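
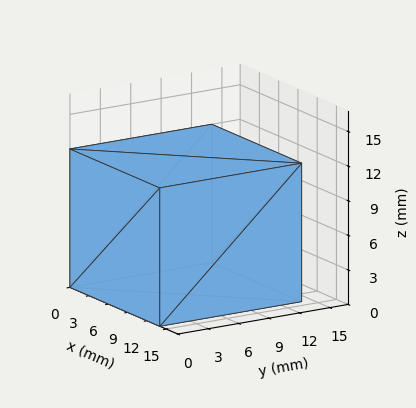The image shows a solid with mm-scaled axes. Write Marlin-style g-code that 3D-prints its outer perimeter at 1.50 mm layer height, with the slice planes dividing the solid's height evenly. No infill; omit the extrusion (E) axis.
Reading the render: the shape is a rectangular box, roughly 14 × 14 mm footprint and 12 mm tall (dimensions read to the nearest mm from the axis ticks). For the g-code, the solid's height is divided into equal slices at the stated Δz and each level perimeter traced with G1 moves after a G0 lift.

; perimeter-only toolpath
G21 ; units = mm
G90 ; absolute positioning
G28 ; home
; layer 1
G0 Z1.50
G0 X0.00 Y0.00
G1 X14.00 Y0.00
G1 X14.00 Y14.00
G1 X0.00 Y14.00
G1 X0.00 Y0.00
; layer 2
G0 Z3.00
G0 X0.00 Y0.00
G1 X14.00 Y0.00
G1 X14.00 Y14.00
G1 X0.00 Y14.00
G1 X0.00 Y0.00
; layer 3
G0 Z4.50
G0 X0.00 Y0.00
G1 X14.00 Y0.00
G1 X14.00 Y14.00
G1 X0.00 Y14.00
G1 X0.00 Y0.00
; layer 4
G0 Z6.00
G0 X0.00 Y0.00
G1 X14.00 Y0.00
G1 X14.00 Y14.00
G1 X0.00 Y14.00
G1 X0.00 Y0.00
; layer 5
G0 Z7.50
G0 X0.00 Y0.00
G1 X14.00 Y0.00
G1 X14.00 Y14.00
G1 X0.00 Y14.00
G1 X0.00 Y0.00
; layer 6
G0 Z9.00
G0 X0.00 Y0.00
G1 X14.00 Y0.00
G1 X14.00 Y14.00
G1 X0.00 Y14.00
G1 X0.00 Y0.00
; layer 7
G0 Z10.50
G0 X0.00 Y0.00
G1 X14.00 Y0.00
G1 X14.00 Y14.00
G1 X0.00 Y14.00
G1 X0.00 Y0.00
; layer 8
G0 Z12.00
G0 X0.00 Y0.00
G1 X14.00 Y0.00
G1 X14.00 Y14.00
G1 X0.00 Y14.00
G1 X0.00 Y0.00
M2 ; end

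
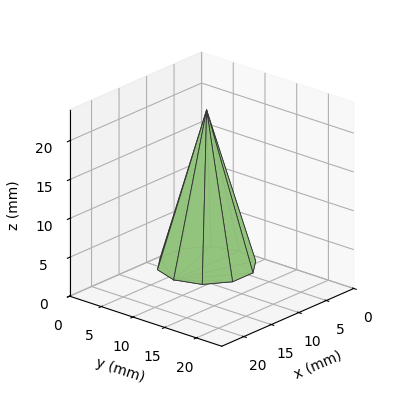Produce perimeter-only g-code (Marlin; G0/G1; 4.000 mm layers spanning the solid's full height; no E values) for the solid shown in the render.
Reading the render: the shape is a regular 10-sided pyramid, base circumscribed radius ≈ 6 mm, apex at z ≈ 20 mm (dimensions read to the nearest mm from the axis ticks). For the g-code, the solid's height is divided into equal slices at the stated Δz and each level perimeter traced with G1 moves after a G0 lift.

; perimeter-only toolpath
G21 ; units = mm
G90 ; absolute positioning
G28 ; home
; layer 1
G0 Z4.000
G0 X10.800 Y6.000
G1 X9.883 Y8.822
G1 X7.483 Y10.565
G1 X4.517 Y10.565
G1 X2.117 Y8.822
G1 X1.200 Y6.000
G1 X2.117 Y3.178
G1 X4.517 Y1.435
G1 X7.483 Y1.435
G1 X9.883 Y3.178
G1 X10.800 Y6.000
; layer 2
G0 Z8.000
G0 X9.600 Y6.000
G1 X8.912 Y8.116
G1 X7.112 Y9.424
G1 X4.888 Y9.424
G1 X3.088 Y8.116
G1 X2.400 Y6.000
G1 X3.088 Y3.884
G1 X4.888 Y2.576
G1 X7.112 Y2.576
G1 X8.912 Y3.884
G1 X9.600 Y6.000
; layer 3
G0 Z12.000
G0 X8.400 Y6.000
G1 X7.942 Y7.411
G1 X6.742 Y8.282
G1 X5.258 Y8.282
G1 X4.058 Y7.411
G1 X3.600 Y6.000
G1 X4.058 Y4.589
G1 X5.258 Y3.718
G1 X6.742 Y3.718
G1 X7.942 Y4.589
G1 X8.400 Y6.000
; layer 4
G0 Z16.000
G0 X7.200 Y6.000
G1 X6.971 Y6.705
G1 X6.371 Y7.141
G1 X5.629 Y7.141
G1 X5.029 Y6.705
G1 X4.800 Y6.000
G1 X5.029 Y5.295
G1 X5.629 Y4.859
G1 X6.371 Y4.859
G1 X6.971 Y5.295
G1 X7.200 Y6.000
M2 ; end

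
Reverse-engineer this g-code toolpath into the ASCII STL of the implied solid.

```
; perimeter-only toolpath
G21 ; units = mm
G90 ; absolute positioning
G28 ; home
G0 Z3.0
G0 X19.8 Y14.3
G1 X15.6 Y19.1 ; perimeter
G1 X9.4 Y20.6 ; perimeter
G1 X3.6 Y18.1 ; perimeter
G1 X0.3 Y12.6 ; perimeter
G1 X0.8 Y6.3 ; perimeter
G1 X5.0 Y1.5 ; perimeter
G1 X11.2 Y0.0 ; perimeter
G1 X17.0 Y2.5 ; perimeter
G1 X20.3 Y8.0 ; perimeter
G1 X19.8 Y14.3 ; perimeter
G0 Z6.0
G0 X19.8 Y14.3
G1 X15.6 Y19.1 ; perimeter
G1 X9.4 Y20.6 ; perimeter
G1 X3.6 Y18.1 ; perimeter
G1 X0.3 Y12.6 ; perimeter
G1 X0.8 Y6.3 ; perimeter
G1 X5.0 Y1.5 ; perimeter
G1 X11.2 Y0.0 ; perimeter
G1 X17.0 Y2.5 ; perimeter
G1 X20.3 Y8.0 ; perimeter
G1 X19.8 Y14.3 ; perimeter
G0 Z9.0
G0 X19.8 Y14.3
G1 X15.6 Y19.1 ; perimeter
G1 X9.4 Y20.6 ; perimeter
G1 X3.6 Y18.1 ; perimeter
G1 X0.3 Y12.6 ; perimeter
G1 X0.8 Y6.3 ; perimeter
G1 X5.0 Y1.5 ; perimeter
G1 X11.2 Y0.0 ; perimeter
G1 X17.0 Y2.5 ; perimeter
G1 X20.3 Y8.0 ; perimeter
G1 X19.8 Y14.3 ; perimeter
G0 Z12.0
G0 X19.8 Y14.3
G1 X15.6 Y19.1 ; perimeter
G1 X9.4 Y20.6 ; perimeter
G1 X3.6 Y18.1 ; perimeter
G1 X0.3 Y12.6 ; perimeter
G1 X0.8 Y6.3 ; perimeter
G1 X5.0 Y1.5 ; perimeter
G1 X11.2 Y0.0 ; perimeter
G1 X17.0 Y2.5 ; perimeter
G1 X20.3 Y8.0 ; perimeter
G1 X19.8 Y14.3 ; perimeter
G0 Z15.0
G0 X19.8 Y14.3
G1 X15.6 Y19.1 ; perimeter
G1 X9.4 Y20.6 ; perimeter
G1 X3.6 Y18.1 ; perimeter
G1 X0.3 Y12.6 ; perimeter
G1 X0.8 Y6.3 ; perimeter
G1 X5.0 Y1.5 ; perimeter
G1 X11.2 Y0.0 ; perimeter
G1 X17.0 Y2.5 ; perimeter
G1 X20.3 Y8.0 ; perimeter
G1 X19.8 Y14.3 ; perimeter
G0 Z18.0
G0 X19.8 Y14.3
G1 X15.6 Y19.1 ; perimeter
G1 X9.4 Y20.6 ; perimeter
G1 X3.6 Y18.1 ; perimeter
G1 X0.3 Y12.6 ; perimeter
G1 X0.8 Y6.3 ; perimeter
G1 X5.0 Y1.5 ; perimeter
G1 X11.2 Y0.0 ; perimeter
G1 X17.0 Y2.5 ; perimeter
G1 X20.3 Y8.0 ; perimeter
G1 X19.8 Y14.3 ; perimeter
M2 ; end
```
solid part
  facet normal 0.0000 0.0000 -1.0000
    outer loop
      vertex 9.4 20.6 0.0
      vertex 15.6 19.1 0.0
      vertex 19.8 14.3 0.0
    endloop
  endfacet
  facet normal 0.0000 0.0000 -1.0000
    outer loop
      vertex 3.6 18.1 0.0
      vertex 9.4 20.6 0.0
      vertex 19.8 14.3 0.0
    endloop
  endfacet
  facet normal 0.0000 0.0000 -1.0000
    outer loop
      vertex 0.3 12.6 0.0
      vertex 3.6 18.1 0.0
      vertex 19.8 14.3 0.0
    endloop
  endfacet
  facet normal 0.0000 0.0000 -1.0000
    outer loop
      vertex 0.8 6.3 0.0
      vertex 0.3 12.6 0.0
      vertex 19.8 14.3 0.0
    endloop
  endfacet
  facet normal 0.0000 0.0000 -1.0000
    outer loop
      vertex 5.0 1.5 0.0
      vertex 0.8 6.3 0.0
      vertex 19.8 14.3 0.0
    endloop
  endfacet
  facet normal 0.0000 0.0000 -1.0000
    outer loop
      vertex 11.2 0.0 0.0
      vertex 5.0 1.5 0.0
      vertex 19.8 14.3 0.0
    endloop
  endfacet
  facet normal 0.0000 0.0000 -1.0000
    outer loop
      vertex 17.0 2.5 0.0
      vertex 11.2 0.0 0.0
      vertex 19.8 14.3 0.0
    endloop
  endfacet
  facet normal 0.0000 0.0000 -1.0000
    outer loop
      vertex 20.3 8.0 0.0
      vertex 17.0 2.5 0.0
      vertex 19.8 14.3 0.0
    endloop
  endfacet
  facet normal 0.0000 0.0000 1.0000
    outer loop
      vertex 19.8 14.3 18.0
      vertex 15.6 19.1 18.0
      vertex 9.4 20.6 18.0
    endloop
  endfacet
  facet normal 0.0000 0.0000 1.0000
    outer loop
      vertex 19.8 14.3 18.0
      vertex 9.4 20.6 18.0
      vertex 3.6 18.1 18.0
    endloop
  endfacet
  facet normal 0.0000 0.0000 1.0000
    outer loop
      vertex 19.8 14.3 18.0
      vertex 3.6 18.1 18.0
      vertex 0.3 12.6 18.0
    endloop
  endfacet
  facet normal 0.0000 0.0000 1.0000
    outer loop
      vertex 19.8 14.3 18.0
      vertex 0.3 12.6 18.0
      vertex 0.8 6.3 18.0
    endloop
  endfacet
  facet normal 0.0000 0.0000 1.0000
    outer loop
      vertex 19.8 14.3 18.0
      vertex 0.8 6.3 18.0
      vertex 5.0 1.5 18.0
    endloop
  endfacet
  facet normal 0.0000 0.0000 1.0000
    outer loop
      vertex 19.8 14.3 18.0
      vertex 5.0 1.5 18.0
      vertex 11.2 0.0 18.0
    endloop
  endfacet
  facet normal 0.0000 0.0000 1.0000
    outer loop
      vertex 19.8 14.3 18.0
      vertex 11.2 0.0 18.0
      vertex 17.0 2.5 18.0
    endloop
  endfacet
  facet normal 0.0000 0.0000 1.0000
    outer loop
      vertex 19.8 14.3 18.0
      vertex 17.0 2.5 18.0
      vertex 20.3 8.0 18.0
    endloop
  endfacet
  facet normal 0.7526 0.6585 0.0000
    outer loop
      vertex 19.8 14.3 0.0
      vertex 15.6 19.1 0.0
      vertex 15.6 19.1 18.0
    endloop
  endfacet
  facet normal 0.7526 0.6585 0.0000
    outer loop
      vertex 19.8 14.3 0.0
      vertex 15.6 19.1 18.0
      vertex 19.8 14.3 18.0
    endloop
  endfacet
  facet normal 0.2352 0.9720 0.0000
    outer loop
      vertex 15.6 19.1 0.0
      vertex 9.4 20.6 0.0
      vertex 9.4 20.6 18.0
    endloop
  endfacet
  facet normal 0.2352 0.9720 0.0000
    outer loop
      vertex 15.6 19.1 0.0
      vertex 9.4 20.6 18.0
      vertex 15.6 19.1 18.0
    endloop
  endfacet
  facet normal -0.3958 0.9183 0.0000
    outer loop
      vertex 9.4 20.6 0.0
      vertex 3.6 18.1 0.0
      vertex 3.6 18.1 18.0
    endloop
  endfacet
  facet normal -0.3958 0.9183 0.0000
    outer loop
      vertex 9.4 20.6 0.0
      vertex 3.6 18.1 18.0
      vertex 9.4 20.6 18.0
    endloop
  endfacet
  facet normal -0.8575 0.5145 0.0000
    outer loop
      vertex 3.6 18.1 0.0
      vertex 0.3 12.6 0.0
      vertex 0.3 12.6 18.0
    endloop
  endfacet
  facet normal -0.8575 0.5145 0.0000
    outer loop
      vertex 3.6 18.1 0.0
      vertex 0.3 12.6 18.0
      vertex 3.6 18.1 18.0
    endloop
  endfacet
  facet normal -0.9969 -0.0791 0.0000
    outer loop
      vertex 0.3 12.6 0.0
      vertex 0.8 6.3 0.0
      vertex 0.8 6.3 18.0
    endloop
  endfacet
  facet normal -0.9969 -0.0791 0.0000
    outer loop
      vertex 0.3 12.6 0.0
      vertex 0.8 6.3 18.0
      vertex 0.3 12.6 18.0
    endloop
  endfacet
  facet normal -0.7526 -0.6585 0.0000
    outer loop
      vertex 0.8 6.3 0.0
      vertex 5.0 1.5 0.0
      vertex 5.0 1.5 18.0
    endloop
  endfacet
  facet normal -0.7526 -0.6585 0.0000
    outer loop
      vertex 0.8 6.3 0.0
      vertex 5.0 1.5 18.0
      vertex 0.8 6.3 18.0
    endloop
  endfacet
  facet normal -0.2352 -0.9720 0.0000
    outer loop
      vertex 5.0 1.5 0.0
      vertex 11.2 0.0 0.0
      vertex 11.2 0.0 18.0
    endloop
  endfacet
  facet normal -0.2352 -0.9720 0.0000
    outer loop
      vertex 5.0 1.5 0.0
      vertex 11.2 0.0 18.0
      vertex 5.0 1.5 18.0
    endloop
  endfacet
  facet normal 0.3958 -0.9183 0.0000
    outer loop
      vertex 11.2 0.0 0.0
      vertex 17.0 2.5 0.0
      vertex 17.0 2.5 18.0
    endloop
  endfacet
  facet normal 0.3958 -0.9183 0.0000
    outer loop
      vertex 11.2 0.0 0.0
      vertex 17.0 2.5 18.0
      vertex 11.2 0.0 18.0
    endloop
  endfacet
  facet normal 0.8575 -0.5145 0.0000
    outer loop
      vertex 17.0 2.5 0.0
      vertex 20.3 8.0 0.0
      vertex 20.3 8.0 18.0
    endloop
  endfacet
  facet normal 0.8575 -0.5145 0.0000
    outer loop
      vertex 17.0 2.5 0.0
      vertex 20.3 8.0 18.0
      vertex 17.0 2.5 18.0
    endloop
  endfacet
  facet normal 0.9969 0.0791 0.0000
    outer loop
      vertex 20.3 8.0 0.0
      vertex 19.8 14.3 0.0
      vertex 19.8 14.3 18.0
    endloop
  endfacet
  facet normal 0.9969 0.0791 0.0000
    outer loop
      vertex 20.3 8.0 0.0
      vertex 19.8 14.3 18.0
      vertex 20.3 8.0 18.0
    endloop
  endfacet
endsolid part

The G0 Z moves step by Δz≈3.0 mm. Every layer's G1 loop is the same polygon, so the solid is a straight extrusion of it from z=0 to z≈18. Closing with flat bottom and top caps and triangulating gives 36 facets — a regular 10-sided prism (a cylinder approximated with 10 flat sides), circumscribed radius ≈ 10.3 mm, height ≈ 18 mm.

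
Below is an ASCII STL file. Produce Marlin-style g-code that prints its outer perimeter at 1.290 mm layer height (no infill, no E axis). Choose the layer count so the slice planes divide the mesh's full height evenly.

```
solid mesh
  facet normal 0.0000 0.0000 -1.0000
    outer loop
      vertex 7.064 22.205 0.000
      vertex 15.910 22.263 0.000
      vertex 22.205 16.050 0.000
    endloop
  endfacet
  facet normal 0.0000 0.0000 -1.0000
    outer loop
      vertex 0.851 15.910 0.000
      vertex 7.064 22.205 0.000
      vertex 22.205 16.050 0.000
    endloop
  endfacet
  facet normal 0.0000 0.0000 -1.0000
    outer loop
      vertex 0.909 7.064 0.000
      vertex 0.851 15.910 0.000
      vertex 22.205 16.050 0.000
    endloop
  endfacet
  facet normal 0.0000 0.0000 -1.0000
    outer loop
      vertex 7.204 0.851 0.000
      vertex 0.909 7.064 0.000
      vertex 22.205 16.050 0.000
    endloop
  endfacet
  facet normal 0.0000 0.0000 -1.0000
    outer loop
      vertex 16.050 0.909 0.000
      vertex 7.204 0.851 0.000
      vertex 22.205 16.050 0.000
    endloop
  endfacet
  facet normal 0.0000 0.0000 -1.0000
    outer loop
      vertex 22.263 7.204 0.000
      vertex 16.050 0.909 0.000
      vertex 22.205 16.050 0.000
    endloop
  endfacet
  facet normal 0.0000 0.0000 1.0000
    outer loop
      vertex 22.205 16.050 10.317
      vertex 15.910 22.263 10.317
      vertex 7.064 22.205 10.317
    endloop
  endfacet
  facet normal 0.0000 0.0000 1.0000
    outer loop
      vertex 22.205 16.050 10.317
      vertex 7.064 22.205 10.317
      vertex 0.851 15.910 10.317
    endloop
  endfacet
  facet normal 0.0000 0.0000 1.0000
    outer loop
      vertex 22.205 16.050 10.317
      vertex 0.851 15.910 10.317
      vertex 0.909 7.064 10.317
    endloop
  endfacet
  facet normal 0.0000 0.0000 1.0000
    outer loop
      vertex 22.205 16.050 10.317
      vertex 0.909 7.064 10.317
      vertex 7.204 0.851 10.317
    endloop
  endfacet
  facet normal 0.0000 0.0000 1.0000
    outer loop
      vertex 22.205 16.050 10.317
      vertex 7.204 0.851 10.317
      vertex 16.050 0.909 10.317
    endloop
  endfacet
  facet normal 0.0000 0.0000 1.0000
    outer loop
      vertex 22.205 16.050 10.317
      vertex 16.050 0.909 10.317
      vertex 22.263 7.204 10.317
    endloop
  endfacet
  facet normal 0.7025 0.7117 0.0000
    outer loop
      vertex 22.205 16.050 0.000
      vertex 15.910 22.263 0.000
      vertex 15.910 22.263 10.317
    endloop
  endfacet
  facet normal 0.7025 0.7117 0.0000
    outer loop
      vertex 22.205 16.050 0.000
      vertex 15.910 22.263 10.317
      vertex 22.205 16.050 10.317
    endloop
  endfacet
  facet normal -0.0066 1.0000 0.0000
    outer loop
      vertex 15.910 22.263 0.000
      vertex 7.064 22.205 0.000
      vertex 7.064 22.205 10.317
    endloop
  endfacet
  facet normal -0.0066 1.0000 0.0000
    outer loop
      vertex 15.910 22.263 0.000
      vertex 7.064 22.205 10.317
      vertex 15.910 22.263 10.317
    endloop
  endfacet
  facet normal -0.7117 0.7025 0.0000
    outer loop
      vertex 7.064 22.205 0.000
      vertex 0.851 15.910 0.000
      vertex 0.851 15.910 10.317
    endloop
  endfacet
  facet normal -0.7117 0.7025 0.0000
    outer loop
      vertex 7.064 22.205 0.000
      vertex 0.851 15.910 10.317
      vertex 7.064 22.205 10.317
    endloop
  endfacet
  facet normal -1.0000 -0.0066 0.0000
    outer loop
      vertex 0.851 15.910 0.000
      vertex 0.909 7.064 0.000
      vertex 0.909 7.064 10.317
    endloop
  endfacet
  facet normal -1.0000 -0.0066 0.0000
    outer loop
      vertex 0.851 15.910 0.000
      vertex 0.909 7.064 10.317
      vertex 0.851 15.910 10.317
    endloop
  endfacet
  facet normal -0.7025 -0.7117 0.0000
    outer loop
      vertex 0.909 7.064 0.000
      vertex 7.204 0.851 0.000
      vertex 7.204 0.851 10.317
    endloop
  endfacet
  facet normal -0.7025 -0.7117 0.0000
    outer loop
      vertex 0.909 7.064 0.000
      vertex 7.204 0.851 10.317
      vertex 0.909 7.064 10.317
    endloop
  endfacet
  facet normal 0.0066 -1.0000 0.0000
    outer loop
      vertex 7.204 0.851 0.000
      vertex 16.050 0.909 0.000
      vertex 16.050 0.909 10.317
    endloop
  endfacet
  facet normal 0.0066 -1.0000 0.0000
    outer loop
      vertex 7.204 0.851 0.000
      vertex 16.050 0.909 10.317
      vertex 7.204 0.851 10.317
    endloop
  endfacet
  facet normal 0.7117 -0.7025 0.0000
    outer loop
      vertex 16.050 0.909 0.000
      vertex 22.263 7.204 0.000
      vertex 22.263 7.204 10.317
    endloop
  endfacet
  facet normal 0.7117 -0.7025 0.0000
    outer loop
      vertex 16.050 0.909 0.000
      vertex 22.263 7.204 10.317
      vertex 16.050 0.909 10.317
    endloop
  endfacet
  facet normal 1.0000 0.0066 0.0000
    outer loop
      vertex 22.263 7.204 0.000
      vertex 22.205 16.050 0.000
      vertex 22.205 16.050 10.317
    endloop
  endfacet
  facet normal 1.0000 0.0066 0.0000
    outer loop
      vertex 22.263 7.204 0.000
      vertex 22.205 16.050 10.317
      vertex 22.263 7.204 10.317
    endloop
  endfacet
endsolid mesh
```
; perimeter-only toolpath
G21 ; units = mm
G90 ; absolute positioning
G28 ; home
; layer 1
G0 Z1.290
G0 X22.205 Y16.050
G1 X15.910 Y22.263
G1 X7.064 Y22.205
G1 X0.851 Y15.910
G1 X0.909 Y7.064
G1 X7.204 Y0.851
G1 X16.050 Y0.909
G1 X22.263 Y7.204
G1 X22.205 Y16.050
; layer 2
G0 Z2.579
G0 X22.205 Y16.050
G1 X15.910 Y22.263
G1 X7.064 Y22.205
G1 X0.851 Y15.910
G1 X0.909 Y7.064
G1 X7.204 Y0.851
G1 X16.050 Y0.909
G1 X22.263 Y7.204
G1 X22.205 Y16.050
; layer 3
G0 Z3.869
G0 X22.205 Y16.050
G1 X15.910 Y22.263
G1 X7.064 Y22.205
G1 X0.851 Y15.910
G1 X0.909 Y7.064
G1 X7.204 Y0.851
G1 X16.050 Y0.909
G1 X22.263 Y7.204
G1 X22.205 Y16.050
; layer 4
G0 Z5.159
G0 X22.205 Y16.050
G1 X15.910 Y22.263
G1 X7.064 Y22.205
G1 X0.851 Y15.910
G1 X0.909 Y7.064
G1 X7.204 Y0.851
G1 X16.050 Y0.909
G1 X22.263 Y7.204
G1 X22.205 Y16.050
; layer 5
G0 Z6.448
G0 X22.205 Y16.050
G1 X15.910 Y22.263
G1 X7.064 Y22.205
G1 X0.851 Y15.910
G1 X0.909 Y7.064
G1 X7.204 Y0.851
G1 X16.050 Y0.909
G1 X22.263 Y7.204
G1 X22.205 Y16.050
; layer 6
G0 Z7.738
G0 X22.205 Y16.050
G1 X15.910 Y22.263
G1 X7.064 Y22.205
G1 X0.851 Y15.910
G1 X0.909 Y7.064
G1 X7.204 Y0.851
G1 X16.050 Y0.909
G1 X22.263 Y7.204
G1 X22.205 Y16.050
; layer 7
G0 Z9.027
G0 X22.205 Y16.050
G1 X15.910 Y22.263
G1 X7.064 Y22.205
G1 X0.851 Y15.910
G1 X0.909 Y7.064
G1 X7.204 Y0.851
G1 X16.050 Y0.909
G1 X22.263 Y7.204
G1 X22.205 Y16.050
; layer 8
G0 Z10.317
G0 X22.205 Y16.050
G1 X15.910 Y22.263
G1 X7.064 Y22.205
G1 X0.851 Y15.910
G1 X0.909 Y7.064
G1 X7.204 Y0.851
G1 X16.050 Y0.909
G1 X22.263 Y7.204
G1 X22.205 Y16.050
M2 ; end

The solid is a regular 8-sided prism (a cylinder approximated with 8 flat sides), circumscribed radius ≈ 11.6 mm, height ≈ 10.3 mm. Slicing at Δz = 1.290 mm — 8 equal slices spanning the solid's height, so layer i sits at z = i·h/8 — gives 8 non-empty perimeters. Each is a 8-segment closed polygon; G0 lifts to the layer z and rapids to the start vertex, then G1 traces the edges.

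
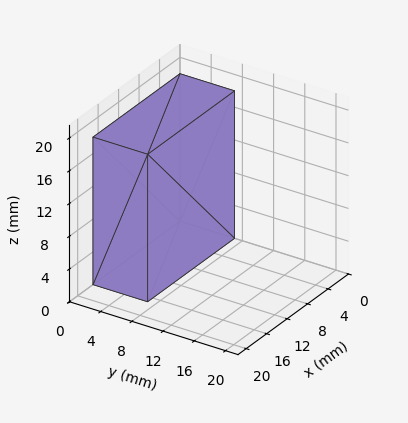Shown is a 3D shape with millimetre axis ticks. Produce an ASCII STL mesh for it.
Reading the render: the shape is a rectangular box, roughly 17 × 7 mm footprint and 18 mm tall (dimensions read to the nearest mm from the axis ticks). For the STL, each face is triangulated and given an outward normal.

solid part
  facet normal 0.0000 0.0000 -1.0000
    outer loop
      vertex 17.00 7.00 0.00
      vertex 17.00 0.00 0.00
      vertex 0.00 0.00 0.00
    endloop
  endfacet
  facet normal 0.0000 0.0000 -1.0000
    outer loop
      vertex 0.00 7.00 0.00
      vertex 17.00 7.00 0.00
      vertex 0.00 0.00 0.00
    endloop
  endfacet
  facet normal 0.0000 0.0000 1.0000
    outer loop
      vertex 0.00 0.00 18.00
      vertex 17.00 0.00 18.00
      vertex 17.00 7.00 18.00
    endloop
  endfacet
  facet normal 0.0000 0.0000 1.0000
    outer loop
      vertex 0.00 0.00 18.00
      vertex 17.00 7.00 18.00
      vertex 0.00 7.00 18.00
    endloop
  endfacet
  facet normal 0.0000 -1.0000 0.0000
    outer loop
      vertex 0.00 0.00 0.00
      vertex 17.00 0.00 0.00
      vertex 17.00 0.00 18.00
    endloop
  endfacet
  facet normal 0.0000 -1.0000 0.0000
    outer loop
      vertex 0.00 0.00 0.00
      vertex 17.00 0.00 18.00
      vertex 0.00 0.00 18.00
    endloop
  endfacet
  facet normal 0.0000 1.0000 0.0000
    outer loop
      vertex 17.00 7.00 18.00
      vertex 17.00 7.00 0.00
      vertex 0.00 7.00 0.00
    endloop
  endfacet
  facet normal 0.0000 1.0000 0.0000
    outer loop
      vertex 0.00 7.00 18.00
      vertex 17.00 7.00 18.00
      vertex 0.00 7.00 0.00
    endloop
  endfacet
  facet normal -1.0000 0.0000 0.0000
    outer loop
      vertex 0.00 7.00 18.00
      vertex 0.00 7.00 0.00
      vertex 0.00 0.00 0.00
    endloop
  endfacet
  facet normal -1.0000 0.0000 0.0000
    outer loop
      vertex 0.00 0.00 18.00
      vertex 0.00 7.00 18.00
      vertex 0.00 0.00 0.00
    endloop
  endfacet
  facet normal 1.0000 0.0000 0.0000
    outer loop
      vertex 17.00 0.00 0.00
      vertex 17.00 7.00 0.00
      vertex 17.00 7.00 18.00
    endloop
  endfacet
  facet normal 1.0000 0.0000 0.0000
    outer loop
      vertex 17.00 0.00 0.00
      vertex 17.00 7.00 18.00
      vertex 17.00 0.00 18.00
    endloop
  endfacet
endsolid part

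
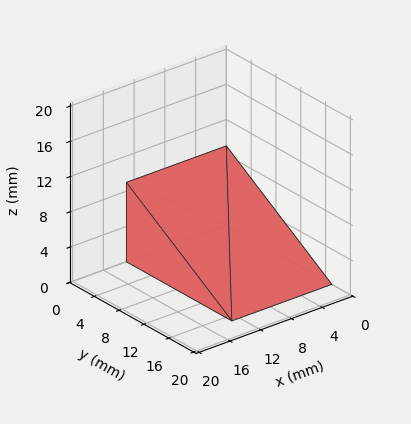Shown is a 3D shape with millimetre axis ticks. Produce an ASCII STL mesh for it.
Reading the render: the shape is a wedge (ramp): 13 × 17 mm base, rising to 9 mm along the y=0 edge and sloping linearly to z=0 at y=17 (dimensions read to the nearest mm from the axis ticks). For the STL, each face is triangulated and given an outward normal.

solid part
  facet normal 0.0000 0.0000 -1.0000
    outer loop
      vertex 13.000 17.000 0.000
      vertex 13.000 0.000 0.000
      vertex 0.000 0.000 0.000
    endloop
  endfacet
  facet normal 0.0000 0.0000 -1.0000
    outer loop
      vertex 0.000 17.000 0.000
      vertex 13.000 17.000 0.000
      vertex 0.000 0.000 0.000
    endloop
  endfacet
  facet normal 0.0000 -1.0000 0.0000
    outer loop
      vertex 0.000 0.000 0.000
      vertex 13.000 0.000 0.000
      vertex 13.000 0.000 9.000
    endloop
  endfacet
  facet normal 0.0000 -1.0000 0.0000
    outer loop
      vertex 0.000 0.000 0.000
      vertex 13.000 0.000 9.000
      vertex 0.000 0.000 9.000
    endloop
  endfacet
  facet normal 0.0000 0.4679 0.8838
    outer loop
      vertex 0.000 0.000 9.000
      vertex 13.000 0.000 9.000
      vertex 13.000 17.000 0.000
    endloop
  endfacet
  facet normal 0.0000 0.4679 0.8838
    outer loop
      vertex 0.000 0.000 9.000
      vertex 13.000 17.000 0.000
      vertex 0.000 17.000 0.000
    endloop
  endfacet
  facet normal -1.0000 0.0000 0.0000
    outer loop
      vertex 0.000 0.000 9.000
      vertex 0.000 17.000 0.000
      vertex 0.000 0.000 0.000
    endloop
  endfacet
  facet normal 1.0000 0.0000 0.0000
    outer loop
      vertex 13.000 0.000 0.000
      vertex 13.000 17.000 0.000
      vertex 13.000 0.000 9.000
    endloop
  endfacet
endsolid part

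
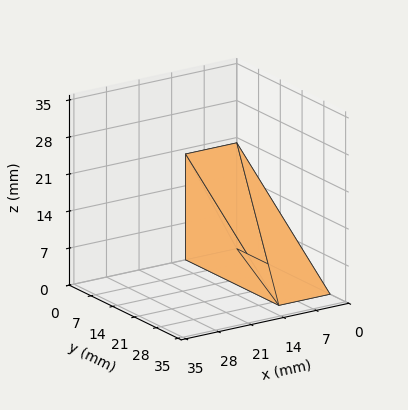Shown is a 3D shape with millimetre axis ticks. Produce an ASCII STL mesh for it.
Reading the render: the shape is a wedge (ramp): 11 × 30 mm base, rising to 20 mm along the y=0 edge and sloping linearly to z=0 at y=30 (dimensions read to the nearest mm from the axis ticks). For the STL, each face is triangulated and given an outward normal.

solid part
  facet normal 0.0000 0.0000 -1.0000
    outer loop
      vertex 11.0 30.0 0.0
      vertex 11.0 0.0 0.0
      vertex 0.0 0.0 0.0
    endloop
  endfacet
  facet normal 0.0000 0.0000 -1.0000
    outer loop
      vertex 0.0 30.0 0.0
      vertex 11.0 30.0 0.0
      vertex 0.0 0.0 0.0
    endloop
  endfacet
  facet normal 0.0000 -1.0000 0.0000
    outer loop
      vertex 0.0 0.0 0.0
      vertex 11.0 0.0 0.0
      vertex 11.0 0.0 20.0
    endloop
  endfacet
  facet normal 0.0000 -1.0000 0.0000
    outer loop
      vertex 0.0 0.0 0.0
      vertex 11.0 0.0 20.0
      vertex 0.0 0.0 20.0
    endloop
  endfacet
  facet normal 0.0000 0.5547 0.8321
    outer loop
      vertex 0.0 0.0 20.0
      vertex 11.0 0.0 20.0
      vertex 11.0 30.0 0.0
    endloop
  endfacet
  facet normal 0.0000 0.5547 0.8321
    outer loop
      vertex 0.0 0.0 20.0
      vertex 11.0 30.0 0.0
      vertex 0.0 30.0 0.0
    endloop
  endfacet
  facet normal -1.0000 0.0000 0.0000
    outer loop
      vertex 0.0 0.0 20.0
      vertex 0.0 30.0 0.0
      vertex 0.0 0.0 0.0
    endloop
  endfacet
  facet normal 1.0000 0.0000 0.0000
    outer loop
      vertex 11.0 0.0 0.0
      vertex 11.0 30.0 0.0
      vertex 11.0 0.0 20.0
    endloop
  endfacet
endsolid part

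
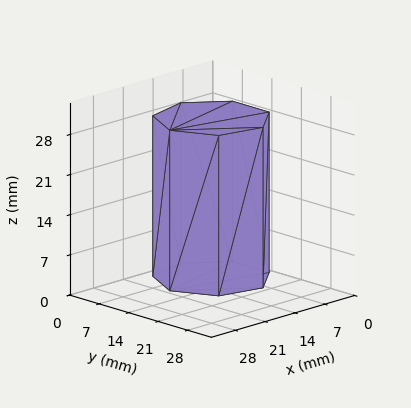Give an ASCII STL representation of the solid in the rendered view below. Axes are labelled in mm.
Reading the render: the shape is a regular 7-sided prism (a cylinder approximated with 7 flat sides), circumscribed radius ≈ 10 mm, height ≈ 28 mm (dimensions read to the nearest mm from the axis ticks). For the STL, each face is triangulated and given an outward normal.

solid part
  facet normal 0.0000 0.0000 -1.0000
    outer loop
      vertex 7.775 19.749 0.000
      vertex 16.235 17.818 0.000
      vertex 20.000 10.000 0.000
    endloop
  endfacet
  facet normal 0.0000 0.0000 -1.0000
    outer loop
      vertex 0.990 14.339 0.000
      vertex 7.775 19.749 0.000
      vertex 20.000 10.000 0.000
    endloop
  endfacet
  facet normal 0.0000 0.0000 -1.0000
    outer loop
      vertex 0.990 5.661 0.000
      vertex 0.990 14.339 0.000
      vertex 20.000 10.000 0.000
    endloop
  endfacet
  facet normal 0.0000 0.0000 -1.0000
    outer loop
      vertex 7.775 0.251 0.000
      vertex 0.990 5.661 0.000
      vertex 20.000 10.000 0.000
    endloop
  endfacet
  facet normal 0.0000 0.0000 -1.0000
    outer loop
      vertex 16.235 2.182 0.000
      vertex 7.775 0.251 0.000
      vertex 20.000 10.000 0.000
    endloop
  endfacet
  facet normal 0.0000 0.0000 1.0000
    outer loop
      vertex 20.000 10.000 28.000
      vertex 16.235 17.818 28.000
      vertex 7.775 19.749 28.000
    endloop
  endfacet
  facet normal 0.0000 0.0000 1.0000
    outer loop
      vertex 20.000 10.000 28.000
      vertex 7.775 19.749 28.000
      vertex 0.990 14.339 28.000
    endloop
  endfacet
  facet normal 0.0000 0.0000 1.0000
    outer loop
      vertex 20.000 10.000 28.000
      vertex 0.990 14.339 28.000
      vertex 0.990 5.661 28.000
    endloop
  endfacet
  facet normal 0.0000 0.0000 1.0000
    outer loop
      vertex 20.000 10.000 28.000
      vertex 0.990 5.661 28.000
      vertex 7.775 0.251 28.000
    endloop
  endfacet
  facet normal 0.0000 0.0000 1.0000
    outer loop
      vertex 20.000 10.000 28.000
      vertex 7.775 0.251 28.000
      vertex 16.235 2.182 28.000
    endloop
  endfacet
  facet normal 0.9010 0.4339 0.0000
    outer loop
      vertex 20.000 10.000 0.000
      vertex 16.235 17.818 0.000
      vertex 16.235 17.818 28.000
    endloop
  endfacet
  facet normal 0.9010 0.4339 0.0000
    outer loop
      vertex 20.000 10.000 0.000
      vertex 16.235 17.818 28.000
      vertex 20.000 10.000 28.000
    endloop
  endfacet
  facet normal 0.2225 0.9749 0.0000
    outer loop
      vertex 16.235 17.818 0.000
      vertex 7.775 19.749 0.000
      vertex 7.775 19.749 28.000
    endloop
  endfacet
  facet normal 0.2225 0.9749 0.0000
    outer loop
      vertex 16.235 17.818 0.000
      vertex 7.775 19.749 28.000
      vertex 16.235 17.818 28.000
    endloop
  endfacet
  facet normal -0.6234 0.7819 0.0000
    outer loop
      vertex 7.775 19.749 0.000
      vertex 0.990 14.339 0.000
      vertex 0.990 14.339 28.000
    endloop
  endfacet
  facet normal -0.6234 0.7819 0.0000
    outer loop
      vertex 7.775 19.749 0.000
      vertex 0.990 14.339 28.000
      vertex 7.775 19.749 28.000
    endloop
  endfacet
  facet normal -1.0000 0.0000 0.0000
    outer loop
      vertex 0.990 14.339 0.000
      vertex 0.990 5.661 0.000
      vertex 0.990 5.661 28.000
    endloop
  endfacet
  facet normal -1.0000 0.0000 0.0000
    outer loop
      vertex 0.990 14.339 0.000
      vertex 0.990 5.661 28.000
      vertex 0.990 14.339 28.000
    endloop
  endfacet
  facet normal -0.6234 -0.7819 0.0000
    outer loop
      vertex 0.990 5.661 0.000
      vertex 7.775 0.251 0.000
      vertex 7.775 0.251 28.000
    endloop
  endfacet
  facet normal -0.6234 -0.7819 0.0000
    outer loop
      vertex 0.990 5.661 0.000
      vertex 7.775 0.251 28.000
      vertex 0.990 5.661 28.000
    endloop
  endfacet
  facet normal 0.2225 -0.9749 0.0000
    outer loop
      vertex 7.775 0.251 0.000
      vertex 16.235 2.182 0.000
      vertex 16.235 2.182 28.000
    endloop
  endfacet
  facet normal 0.2225 -0.9749 0.0000
    outer loop
      vertex 7.775 0.251 0.000
      vertex 16.235 2.182 28.000
      vertex 7.775 0.251 28.000
    endloop
  endfacet
  facet normal 0.9010 -0.4339 0.0000
    outer loop
      vertex 16.235 2.182 0.000
      vertex 20.000 10.000 0.000
      vertex 20.000 10.000 28.000
    endloop
  endfacet
  facet normal 0.9010 -0.4339 0.0000
    outer loop
      vertex 16.235 2.182 0.000
      vertex 20.000 10.000 28.000
      vertex 16.235 2.182 28.000
    endloop
  endfacet
endsolid part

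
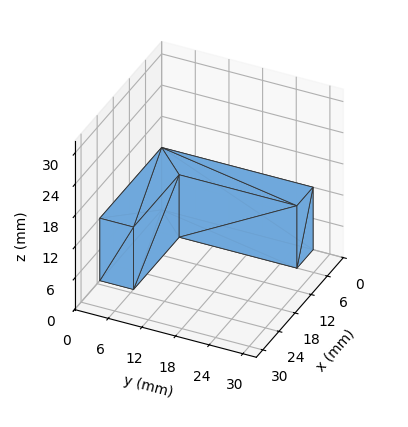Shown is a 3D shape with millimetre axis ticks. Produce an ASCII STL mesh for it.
Reading the render: the shape is an L-shaped prism: outer 23 × 27 mm, arm thicknesses ≈ 6 mm (horizontal) and 6 mm (vertical), extruded 12 mm in z (dimensions read to the nearest mm from the axis ticks). For the STL, each face is triangulated and given an outward normal.

solid part
  facet normal 0.0000 0.0000 -1.0000
    outer loop
      vertex 23.000 6.000 0.000
      vertex 23.000 0.000 0.000
      vertex 0.000 0.000 0.000
    endloop
  endfacet
  facet normal 0.0000 0.0000 -1.0000
    outer loop
      vertex 6.000 6.000 0.000
      vertex 23.000 6.000 0.000
      vertex 0.000 0.000 0.000
    endloop
  endfacet
  facet normal 0.0000 0.0000 -1.0000
    outer loop
      vertex 6.000 27.000 0.000
      vertex 6.000 6.000 0.000
      vertex 0.000 0.000 0.000
    endloop
  endfacet
  facet normal 0.0000 0.0000 -1.0000
    outer loop
      vertex 0.000 27.000 0.000
      vertex 6.000 27.000 0.000
      vertex 0.000 0.000 0.000
    endloop
  endfacet
  facet normal 0.0000 0.0000 1.0000
    outer loop
      vertex 0.000 0.000 12.000
      vertex 23.000 0.000 12.000
      vertex 23.000 6.000 12.000
    endloop
  endfacet
  facet normal 0.0000 0.0000 1.0000
    outer loop
      vertex 0.000 0.000 12.000
      vertex 23.000 6.000 12.000
      vertex 6.000 6.000 12.000
    endloop
  endfacet
  facet normal 0.0000 0.0000 1.0000
    outer loop
      vertex 0.000 0.000 12.000
      vertex 6.000 6.000 12.000
      vertex 6.000 27.000 12.000
    endloop
  endfacet
  facet normal 0.0000 0.0000 1.0000
    outer loop
      vertex 0.000 0.000 12.000
      vertex 6.000 27.000 12.000
      vertex 0.000 27.000 12.000
    endloop
  endfacet
  facet normal 0.0000 -1.0000 0.0000
    outer loop
      vertex 0.000 0.000 0.000
      vertex 23.000 0.000 0.000
      vertex 23.000 0.000 12.000
    endloop
  endfacet
  facet normal 0.0000 -1.0000 0.0000
    outer loop
      vertex 0.000 0.000 0.000
      vertex 23.000 0.000 12.000
      vertex 0.000 0.000 12.000
    endloop
  endfacet
  facet normal 1.0000 0.0000 0.0000
    outer loop
      vertex 23.000 0.000 0.000
      vertex 23.000 6.000 0.000
      vertex 23.000 6.000 12.000
    endloop
  endfacet
  facet normal 1.0000 0.0000 0.0000
    outer loop
      vertex 23.000 0.000 0.000
      vertex 23.000 6.000 12.000
      vertex 23.000 0.000 12.000
    endloop
  endfacet
  facet normal 0.0000 1.0000 0.0000
    outer loop
      vertex 23.000 6.000 0.000
      vertex 6.000 6.000 0.000
      vertex 6.000 6.000 12.000
    endloop
  endfacet
  facet normal 0.0000 1.0000 0.0000
    outer loop
      vertex 23.000 6.000 0.000
      vertex 6.000 6.000 12.000
      vertex 23.000 6.000 12.000
    endloop
  endfacet
  facet normal 1.0000 0.0000 0.0000
    outer loop
      vertex 6.000 6.000 0.000
      vertex 6.000 27.000 0.000
      vertex 6.000 27.000 12.000
    endloop
  endfacet
  facet normal 1.0000 0.0000 0.0000
    outer loop
      vertex 6.000 6.000 0.000
      vertex 6.000 27.000 12.000
      vertex 6.000 6.000 12.000
    endloop
  endfacet
  facet normal 0.0000 1.0000 0.0000
    outer loop
      vertex 6.000 27.000 0.000
      vertex 0.000 27.000 0.000
      vertex 0.000 27.000 12.000
    endloop
  endfacet
  facet normal 0.0000 1.0000 0.0000
    outer loop
      vertex 6.000 27.000 0.000
      vertex 0.000 27.000 12.000
      vertex 6.000 27.000 12.000
    endloop
  endfacet
  facet normal -1.0000 0.0000 0.0000
    outer loop
      vertex 0.000 27.000 0.000
      vertex 0.000 0.000 0.000
      vertex 0.000 0.000 12.000
    endloop
  endfacet
  facet normal -1.0000 0.0000 0.0000
    outer loop
      vertex 0.000 27.000 0.000
      vertex 0.000 0.000 12.000
      vertex 0.000 27.000 12.000
    endloop
  endfacet
endsolid part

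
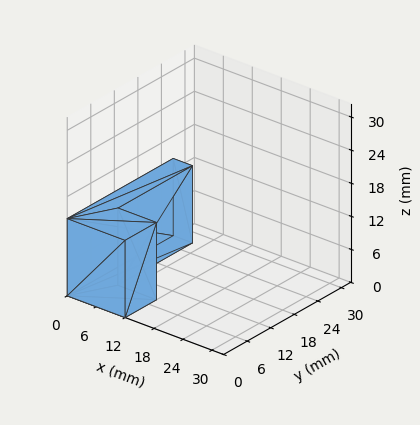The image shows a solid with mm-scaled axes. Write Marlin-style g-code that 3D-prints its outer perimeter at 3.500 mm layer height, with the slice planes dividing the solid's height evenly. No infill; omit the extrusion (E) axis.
Reading the render: the shape is an L-shaped prism: outer 12 × 27 mm, arm thicknesses ≈ 8 mm (horizontal) and 4 mm (vertical), extruded 14 mm in z (dimensions read to the nearest mm from the axis ticks). For the g-code, the solid's height is divided into equal slices at the stated Δz and each level perimeter traced with G1 moves after a G0 lift.

; perimeter-only toolpath
G21 ; units = mm
G90 ; absolute positioning
G28 ; home
; layer 1
G0 Z3.500
G0 X0.000 Y0.000
G1 X12.000 Y0.000
G1 X12.000 Y8.000
G1 X4.000 Y8.000
G1 X4.000 Y27.000
G1 X0.000 Y27.000
G1 X0.000 Y0.000
; layer 2
G0 Z7.000
G0 X0.000 Y0.000
G1 X12.000 Y0.000
G1 X12.000 Y8.000
G1 X4.000 Y8.000
G1 X4.000 Y27.000
G1 X0.000 Y27.000
G1 X0.000 Y0.000
; layer 3
G0 Z10.500
G0 X0.000 Y0.000
G1 X12.000 Y0.000
G1 X12.000 Y8.000
G1 X4.000 Y8.000
G1 X4.000 Y27.000
G1 X0.000 Y27.000
G1 X0.000 Y0.000
; layer 4
G0 Z14.000
G0 X0.000 Y0.000
G1 X12.000 Y0.000
G1 X12.000 Y8.000
G1 X4.000 Y8.000
G1 X4.000 Y27.000
G1 X0.000 Y27.000
G1 X0.000 Y0.000
M2 ; end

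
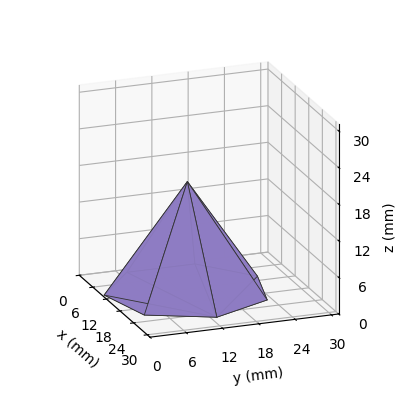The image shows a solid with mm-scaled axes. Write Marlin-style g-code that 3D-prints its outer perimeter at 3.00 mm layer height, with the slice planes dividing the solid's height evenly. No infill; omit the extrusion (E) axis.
Reading the render: the shape is a regular 7-sided pyramid, base circumscribed radius ≈ 13 mm, apex at z ≈ 18 mm (dimensions read to the nearest mm from the axis ticks). For the g-code, the solid's height is divided into equal slices at the stated Δz and each level perimeter traced with G1 moves after a G0 lift.

; perimeter-only toolpath
G21 ; units = mm
G90 ; absolute positioning
G28 ; home
; layer 1
G0 Z3.00
G0 X23.83 Y13.00
G1 X19.76 Y21.47
G1 X10.59 Y23.56
G1 X3.24 Y17.70
G1 X3.24 Y8.30
G1 X10.59 Y2.44
G1 X19.76 Y4.53
G1 X23.83 Y13.00
; layer 2
G0 Z6.00
G0 X21.67 Y13.00
G1 X18.41 Y19.77
G1 X11.07 Y21.45
G1 X5.19 Y16.76
G1 X5.19 Y9.24
G1 X11.07 Y4.55
G1 X18.41 Y6.23
G1 X21.67 Y13.00
; layer 3
G0 Z9.00
G0 X19.50 Y13.00
G1 X17.05 Y18.08
G1 X11.55 Y19.34
G1 X7.14 Y15.82
G1 X7.14 Y10.18
G1 X11.55 Y6.67
G1 X17.05 Y7.92
G1 X19.50 Y13.00
; layer 4
G0 Z12.00
G0 X17.33 Y13.00
G1 X15.70 Y16.39
G1 X12.04 Y17.22
G1 X9.10 Y14.88
G1 X9.10 Y11.12
G1 X12.04 Y8.78
G1 X15.70 Y9.61
G1 X17.33 Y13.00
; layer 5
G0 Z15.00
G0 X15.17 Y13.00
G1 X14.35 Y14.69
G1 X12.52 Y15.11
G1 X11.05 Y13.94
G1 X11.05 Y12.06
G1 X12.52 Y10.89
G1 X14.35 Y11.31
G1 X15.17 Y13.00
M2 ; end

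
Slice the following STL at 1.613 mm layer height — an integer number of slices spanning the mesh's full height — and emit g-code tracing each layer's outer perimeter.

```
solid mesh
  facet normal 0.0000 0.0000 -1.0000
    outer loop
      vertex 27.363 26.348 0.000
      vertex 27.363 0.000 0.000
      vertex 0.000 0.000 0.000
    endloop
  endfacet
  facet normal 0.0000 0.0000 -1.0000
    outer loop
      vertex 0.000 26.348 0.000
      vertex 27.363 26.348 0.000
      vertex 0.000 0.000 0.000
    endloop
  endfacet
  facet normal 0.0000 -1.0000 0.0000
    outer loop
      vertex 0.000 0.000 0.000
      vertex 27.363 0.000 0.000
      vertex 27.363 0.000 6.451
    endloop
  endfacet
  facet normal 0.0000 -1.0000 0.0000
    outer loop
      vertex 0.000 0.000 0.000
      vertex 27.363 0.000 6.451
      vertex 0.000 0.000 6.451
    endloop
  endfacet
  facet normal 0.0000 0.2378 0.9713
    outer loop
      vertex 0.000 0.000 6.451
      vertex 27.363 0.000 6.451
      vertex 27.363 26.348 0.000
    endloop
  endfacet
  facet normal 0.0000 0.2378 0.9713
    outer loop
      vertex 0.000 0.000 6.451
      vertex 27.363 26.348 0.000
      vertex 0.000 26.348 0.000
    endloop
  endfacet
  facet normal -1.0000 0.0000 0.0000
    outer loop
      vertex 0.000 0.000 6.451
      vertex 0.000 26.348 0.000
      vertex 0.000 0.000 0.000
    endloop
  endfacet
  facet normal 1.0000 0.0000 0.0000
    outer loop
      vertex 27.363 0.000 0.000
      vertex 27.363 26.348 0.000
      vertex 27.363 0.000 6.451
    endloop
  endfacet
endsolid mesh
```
; perimeter-only toolpath
G21 ; units = mm
G90 ; absolute positioning
G28 ; home
; layer 1
G0 Z1.613
G0 X0.000 Y0.000
G1 X27.363 Y0.000
G1 X27.363 Y19.761
G1 X0.000 Y19.761
G1 X0.000 Y0.000
; layer 2
G0 Z3.225
G0 X0.000 Y0.000
G1 X27.363 Y0.000
G1 X27.363 Y13.174
G1 X0.000 Y13.174
G1 X0.000 Y0.000
; layer 3
G0 Z4.838
G0 X0.000 Y0.000
G1 X27.363 Y0.000
G1 X27.363 Y6.587
G1 X0.000 Y6.587
G1 X0.000 Y0.000
M2 ; end

The solid is a wedge (ramp): 27.4 × 26.3 mm base, rising to 6.45 mm along the y=0 edge and sloping linearly to z=0 at y=26.3. Slicing at Δz = 1.613 mm — 4 equal slices spanning the solid's height, so layer i sits at z = i·h/4 — gives 3 non-empty perimeters. Each is a 4-segment closed polygon; G0 lifts to the layer z and rapids to the start vertex, then G1 traces the edges. The cross-section shrinks linearly with z (the slice at the apex is degenerate and omitted).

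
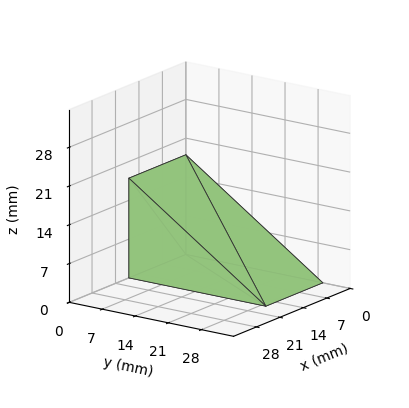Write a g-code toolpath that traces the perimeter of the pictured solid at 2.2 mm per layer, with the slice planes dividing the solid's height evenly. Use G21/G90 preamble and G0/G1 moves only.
Reading the render: the shape is a wedge (ramp): 17 × 29 mm base, rising to 18 mm along the y=0 edge and sloping linearly to z=0 at y=29 (dimensions read to the nearest mm from the axis ticks). For the g-code, the solid's height is divided into equal slices at the stated Δz and each level perimeter traced with G1 moves after a G0 lift.

; perimeter-only toolpath
G21 ; units = mm
G90 ; absolute positioning
G28 ; home
; layer 1
G0 Z2.2
G0 X0.0 Y0.0
G1 X17.0 Y0.0
G1 X17.0 Y25.4
G1 X0.0 Y25.4
G1 X0.0 Y0.0
; layer 2
G0 Z4.5
G0 X0.0 Y0.0
G1 X17.0 Y0.0
G1 X17.0 Y21.8
G1 X0.0 Y21.8
G1 X0.0 Y0.0
; layer 3
G0 Z6.8
G0 X0.0 Y0.0
G1 X17.0 Y0.0
G1 X17.0 Y18.1
G1 X0.0 Y18.1
G1 X0.0 Y0.0
; layer 4
G0 Z9.0
G0 X0.0 Y0.0
G1 X17.0 Y0.0
G1 X17.0 Y14.5
G1 X0.0 Y14.5
G1 X0.0 Y0.0
; layer 5
G0 Z11.2
G0 X0.0 Y0.0
G1 X17.0 Y0.0
G1 X17.0 Y10.9
G1 X0.0 Y10.9
G1 X0.0 Y0.0
; layer 6
G0 Z13.5
G0 X0.0 Y0.0
G1 X17.0 Y0.0
G1 X17.0 Y7.2
G1 X0.0 Y7.2
G1 X0.0 Y0.0
; layer 7
G0 Z15.8
G0 X0.0 Y0.0
G1 X17.0 Y0.0
G1 X17.0 Y3.6
G1 X0.0 Y3.6
G1 X0.0 Y0.0
M2 ; end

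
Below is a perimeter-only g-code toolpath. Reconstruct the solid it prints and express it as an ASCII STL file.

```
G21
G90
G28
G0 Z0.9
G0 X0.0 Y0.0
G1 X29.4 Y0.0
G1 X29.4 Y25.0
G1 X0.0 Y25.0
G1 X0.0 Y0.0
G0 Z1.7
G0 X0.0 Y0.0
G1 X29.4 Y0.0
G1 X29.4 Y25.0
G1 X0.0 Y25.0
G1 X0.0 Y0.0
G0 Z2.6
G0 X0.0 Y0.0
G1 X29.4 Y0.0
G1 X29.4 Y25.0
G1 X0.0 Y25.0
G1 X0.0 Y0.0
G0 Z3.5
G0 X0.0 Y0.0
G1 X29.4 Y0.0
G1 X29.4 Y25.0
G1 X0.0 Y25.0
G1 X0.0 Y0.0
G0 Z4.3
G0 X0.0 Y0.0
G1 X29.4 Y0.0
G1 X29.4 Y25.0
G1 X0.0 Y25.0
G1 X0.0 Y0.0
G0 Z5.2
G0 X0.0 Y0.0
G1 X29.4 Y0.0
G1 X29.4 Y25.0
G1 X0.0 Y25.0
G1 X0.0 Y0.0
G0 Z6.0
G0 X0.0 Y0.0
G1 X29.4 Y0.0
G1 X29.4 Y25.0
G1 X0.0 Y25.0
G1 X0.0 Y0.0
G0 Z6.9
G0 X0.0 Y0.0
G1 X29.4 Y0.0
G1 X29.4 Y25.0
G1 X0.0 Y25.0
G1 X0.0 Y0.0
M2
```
solid part
  facet normal 0.0000 0.0000 -1.0000
    outer loop
      vertex 29.4 25.0 0.0
      vertex 29.4 0.0 0.0
      vertex 0.0 0.0 0.0
    endloop
  endfacet
  facet normal 0.0000 0.0000 -1.0000
    outer loop
      vertex 0.0 25.0 0.0
      vertex 29.4 25.0 0.0
      vertex 0.0 0.0 0.0
    endloop
  endfacet
  facet normal 0.0000 0.0000 1.0000
    outer loop
      vertex 0.0 0.0 6.9
      vertex 29.4 0.0 6.9
      vertex 29.4 25.0 6.9
    endloop
  endfacet
  facet normal 0.0000 0.0000 1.0000
    outer loop
      vertex 0.0 0.0 6.9
      vertex 29.4 25.0 6.9
      vertex 0.0 25.0 6.9
    endloop
  endfacet
  facet normal 0.0000 -1.0000 0.0000
    outer loop
      vertex 0.0 0.0 0.0
      vertex 29.4 0.0 0.0
      vertex 29.4 0.0 6.9
    endloop
  endfacet
  facet normal 0.0000 -1.0000 0.0000
    outer loop
      vertex 0.0 0.0 0.0
      vertex 29.4 0.0 6.9
      vertex 0.0 0.0 6.9
    endloop
  endfacet
  facet normal 0.0000 1.0000 0.0000
    outer loop
      vertex 29.4 25.0 6.9
      vertex 29.4 25.0 0.0
      vertex 0.0 25.0 0.0
    endloop
  endfacet
  facet normal 0.0000 1.0000 0.0000
    outer loop
      vertex 0.0 25.0 6.9
      vertex 29.4 25.0 6.9
      vertex 0.0 25.0 0.0
    endloop
  endfacet
  facet normal -1.0000 0.0000 0.0000
    outer loop
      vertex 0.0 25.0 6.9
      vertex 0.0 25.0 0.0
      vertex 0.0 0.0 0.0
    endloop
  endfacet
  facet normal -1.0000 0.0000 0.0000
    outer loop
      vertex 0.0 0.0 6.9
      vertex 0.0 25.0 6.9
      vertex 0.0 0.0 0.0
    endloop
  endfacet
  facet normal 1.0000 0.0000 0.0000
    outer loop
      vertex 29.4 0.0 0.0
      vertex 29.4 25.0 0.0
      vertex 29.4 25.0 6.9
    endloop
  endfacet
  facet normal 1.0000 0.0000 0.0000
    outer loop
      vertex 29.4 0.0 0.0
      vertex 29.4 25.0 6.9
      vertex 29.4 0.0 6.9
    endloop
  endfacet
endsolid part

The G0 Z moves step by Δz≈0.9 mm. Every layer's G1 loop is the same polygon, so the solid is a straight extrusion of it from z=0 to z≈6.9. Closing with flat bottom and top caps and triangulating gives 12 facets — a rectangular box, roughly 29.4 × 25 mm footprint and 6.9 mm tall.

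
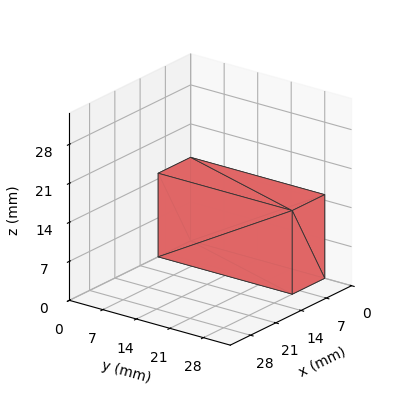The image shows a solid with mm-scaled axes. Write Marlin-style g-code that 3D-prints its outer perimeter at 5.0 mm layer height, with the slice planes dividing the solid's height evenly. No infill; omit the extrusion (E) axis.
Reading the render: the shape is a rectangular box, roughly 9 × 28 mm footprint and 15 mm tall (dimensions read to the nearest mm from the axis ticks). For the g-code, the solid's height is divided into equal slices at the stated Δz and each level perimeter traced with G1 moves after a G0 lift.

; perimeter-only toolpath
G21 ; units = mm
G90 ; absolute positioning
G28 ; home
; layer 1
G0 Z5.0
G0 X0.0 Y0.0
G1 X9.0 Y0.0
G1 X9.0 Y28.0
G1 X0.0 Y28.0
G1 X0.0 Y0.0
; layer 2
G0 Z10.0
G0 X0.0 Y0.0
G1 X9.0 Y0.0
G1 X9.0 Y28.0
G1 X0.0 Y28.0
G1 X0.0 Y0.0
; layer 3
G0 Z15.0
G0 X0.0 Y0.0
G1 X9.0 Y0.0
G1 X9.0 Y28.0
G1 X0.0 Y28.0
G1 X0.0 Y0.0
M2 ; end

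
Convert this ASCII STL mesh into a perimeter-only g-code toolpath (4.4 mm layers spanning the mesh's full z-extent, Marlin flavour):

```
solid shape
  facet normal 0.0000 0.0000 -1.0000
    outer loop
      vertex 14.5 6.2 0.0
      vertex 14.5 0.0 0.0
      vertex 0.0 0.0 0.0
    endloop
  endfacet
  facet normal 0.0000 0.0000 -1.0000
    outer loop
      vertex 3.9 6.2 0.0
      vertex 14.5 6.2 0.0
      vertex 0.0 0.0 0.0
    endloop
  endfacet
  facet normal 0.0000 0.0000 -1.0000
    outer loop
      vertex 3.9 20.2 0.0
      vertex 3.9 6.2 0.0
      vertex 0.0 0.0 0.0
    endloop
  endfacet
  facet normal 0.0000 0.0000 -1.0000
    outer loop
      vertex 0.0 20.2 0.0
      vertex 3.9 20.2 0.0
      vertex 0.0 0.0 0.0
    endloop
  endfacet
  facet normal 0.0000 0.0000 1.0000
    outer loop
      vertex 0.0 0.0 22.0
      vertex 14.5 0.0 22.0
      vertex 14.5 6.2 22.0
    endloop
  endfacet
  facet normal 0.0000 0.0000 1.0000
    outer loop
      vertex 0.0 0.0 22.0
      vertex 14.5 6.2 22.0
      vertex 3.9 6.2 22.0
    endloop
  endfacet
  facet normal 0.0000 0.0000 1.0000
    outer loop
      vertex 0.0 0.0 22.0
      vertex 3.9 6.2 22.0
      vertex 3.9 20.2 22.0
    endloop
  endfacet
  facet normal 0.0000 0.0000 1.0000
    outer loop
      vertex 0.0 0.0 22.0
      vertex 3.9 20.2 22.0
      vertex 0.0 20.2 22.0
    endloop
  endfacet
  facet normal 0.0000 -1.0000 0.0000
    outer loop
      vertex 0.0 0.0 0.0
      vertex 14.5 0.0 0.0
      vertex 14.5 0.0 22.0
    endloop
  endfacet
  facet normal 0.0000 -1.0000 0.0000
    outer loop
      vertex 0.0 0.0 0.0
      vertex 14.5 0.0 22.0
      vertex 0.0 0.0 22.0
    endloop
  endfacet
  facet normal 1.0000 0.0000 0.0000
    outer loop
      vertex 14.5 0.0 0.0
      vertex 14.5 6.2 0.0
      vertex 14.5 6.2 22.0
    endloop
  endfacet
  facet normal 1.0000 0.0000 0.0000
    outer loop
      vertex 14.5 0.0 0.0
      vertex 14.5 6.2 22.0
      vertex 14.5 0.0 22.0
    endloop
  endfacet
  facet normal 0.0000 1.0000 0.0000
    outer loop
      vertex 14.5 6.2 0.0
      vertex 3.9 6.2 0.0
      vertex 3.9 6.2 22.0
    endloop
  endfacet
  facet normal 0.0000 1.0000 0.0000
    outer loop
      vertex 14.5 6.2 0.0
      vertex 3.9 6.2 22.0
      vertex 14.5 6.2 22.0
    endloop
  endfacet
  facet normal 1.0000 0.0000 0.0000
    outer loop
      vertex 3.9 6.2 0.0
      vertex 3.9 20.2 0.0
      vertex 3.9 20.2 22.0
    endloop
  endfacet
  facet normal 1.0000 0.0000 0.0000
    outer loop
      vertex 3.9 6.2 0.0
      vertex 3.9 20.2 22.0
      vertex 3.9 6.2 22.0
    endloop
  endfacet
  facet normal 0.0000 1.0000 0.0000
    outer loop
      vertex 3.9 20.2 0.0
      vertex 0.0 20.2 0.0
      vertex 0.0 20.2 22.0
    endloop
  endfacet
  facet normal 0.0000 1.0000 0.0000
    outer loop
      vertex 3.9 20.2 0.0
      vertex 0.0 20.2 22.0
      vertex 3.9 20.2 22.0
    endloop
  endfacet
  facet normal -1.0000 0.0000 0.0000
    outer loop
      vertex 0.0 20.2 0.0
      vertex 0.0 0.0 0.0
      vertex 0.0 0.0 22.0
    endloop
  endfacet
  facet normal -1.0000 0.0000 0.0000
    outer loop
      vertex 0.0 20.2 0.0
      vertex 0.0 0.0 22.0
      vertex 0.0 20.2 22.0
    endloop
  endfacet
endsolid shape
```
; perimeter-only toolpath
G21 ; units = mm
G90 ; absolute positioning
G28 ; home
; layer 1
G0 Z4.4
G0 X0.0 Y0.0
G1 X14.5 Y0.0
G1 X14.5 Y6.2
G1 X3.9 Y6.2
G1 X3.9 Y20.2
G1 X0.0 Y20.2
G1 X0.0 Y0.0
; layer 2
G0 Z8.8
G0 X0.0 Y0.0
G1 X14.5 Y0.0
G1 X14.5 Y6.2
G1 X3.9 Y6.2
G1 X3.9 Y20.2
G1 X0.0 Y20.2
G1 X0.0 Y0.0
; layer 3
G0 Z13.2
G0 X0.0 Y0.0
G1 X14.5 Y0.0
G1 X14.5 Y6.2
G1 X3.9 Y6.2
G1 X3.9 Y20.2
G1 X0.0 Y20.2
G1 X0.0 Y0.0
; layer 4
G0 Z17.6
G0 X0.0 Y0.0
G1 X14.5 Y0.0
G1 X14.5 Y6.2
G1 X3.9 Y6.2
G1 X3.9 Y20.2
G1 X0.0 Y20.2
G1 X0.0 Y0.0
; layer 5
G0 Z22.0
G0 X0.0 Y0.0
G1 X14.5 Y0.0
G1 X14.5 Y6.2
G1 X3.9 Y6.2
G1 X3.9 Y20.2
G1 X0.0 Y20.2
G1 X0.0 Y0.0
M2 ; end

The solid is an L-shaped prism: outer 14.5 × 20.2 mm, arm thicknesses ≈ 6.2 mm (horizontal) and 3.9 mm (vertical), extruded 22 mm in z. Slicing at Δz = 4.4 mm — 5 equal slices spanning the solid's height, so layer i sits at z = i·h/5 — gives 5 non-empty perimeters. Each is a 6-segment closed polygon; G0 lifts to the layer z and rapids to the start vertex, then G1 traces the edges.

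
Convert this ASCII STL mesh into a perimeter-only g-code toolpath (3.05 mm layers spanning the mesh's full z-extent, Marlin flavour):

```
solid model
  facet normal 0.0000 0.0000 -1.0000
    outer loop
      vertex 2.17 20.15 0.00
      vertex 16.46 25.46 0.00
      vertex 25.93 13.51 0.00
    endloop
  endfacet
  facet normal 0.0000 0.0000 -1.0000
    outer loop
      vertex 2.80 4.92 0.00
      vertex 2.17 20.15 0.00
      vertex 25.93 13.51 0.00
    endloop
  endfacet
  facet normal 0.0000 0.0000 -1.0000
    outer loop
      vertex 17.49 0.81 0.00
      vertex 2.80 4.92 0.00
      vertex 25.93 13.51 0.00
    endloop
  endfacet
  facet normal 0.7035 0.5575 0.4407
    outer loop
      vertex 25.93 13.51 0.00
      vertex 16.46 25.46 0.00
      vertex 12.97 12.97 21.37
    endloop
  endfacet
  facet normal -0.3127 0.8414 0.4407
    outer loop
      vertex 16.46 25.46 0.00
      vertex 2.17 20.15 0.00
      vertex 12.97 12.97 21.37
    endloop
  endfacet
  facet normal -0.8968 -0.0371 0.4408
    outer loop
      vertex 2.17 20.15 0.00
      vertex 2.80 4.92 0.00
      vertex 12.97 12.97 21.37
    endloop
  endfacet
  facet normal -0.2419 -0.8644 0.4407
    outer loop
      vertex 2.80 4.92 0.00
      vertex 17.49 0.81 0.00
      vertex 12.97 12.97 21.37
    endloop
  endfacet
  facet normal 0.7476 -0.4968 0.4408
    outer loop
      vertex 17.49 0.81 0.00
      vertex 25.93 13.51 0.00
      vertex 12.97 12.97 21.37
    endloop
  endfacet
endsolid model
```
; perimeter-only toolpath
G21 ; units = mm
G90 ; absolute positioning
G28 ; home
; layer 1
G0 Z3.05
G0 X24.08 Y13.43
G1 X15.96 Y23.68
G1 X3.71 Y19.12
G1 X4.25 Y6.07
G1 X16.84 Y2.55
G1 X24.08 Y13.43
; layer 2
G0 Z6.11
G0 X22.23 Y13.36
G1 X15.46 Y21.89
G1 X5.26 Y18.10
G1 X5.71 Y7.22
G1 X16.20 Y4.28
G1 X22.23 Y13.36
; layer 3
G0 Z9.16
G0 X20.38 Y13.28
G1 X14.96 Y20.11
G1 X6.80 Y17.07
G1 X7.16 Y8.37
G1 X15.55 Y6.02
G1 X20.38 Y13.28
; layer 4
G0 Z12.21
G0 X18.52 Y13.20
G1 X14.47 Y18.32
G1 X8.34 Y16.05
G1 X8.61 Y9.52
G1 X14.91 Y7.76
G1 X18.52 Y13.20
; layer 5
G0 Z15.26
G0 X16.67 Y13.12
G1 X13.97 Y16.54
G1 X9.88 Y15.02
G1 X10.06 Y10.67
G1 X14.26 Y9.50
G1 X16.67 Y13.12
; layer 6
G0 Z18.32
G0 X14.82 Y13.05
G1 X13.47 Y14.75
G1 X11.43 Y14.00
G1 X11.52 Y11.82
G1 X13.62 Y11.23
G1 X14.82 Y13.05
M2 ; end

The solid is a regular 5-sided pyramid, base circumscribed radius ≈ 13 mm, apex at z ≈ 21.4 mm. Slicing at Δz = 3.05 mm — 7 equal slices spanning the solid's height, so layer i sits at z = i·h/7 — gives 6 non-empty perimeters. Each is a 5-segment closed polygon; G0 lifts to the layer z and rapids to the start vertex, then G1 traces the edges. The cross-section shrinks linearly with z (the slice at the apex is degenerate and omitted).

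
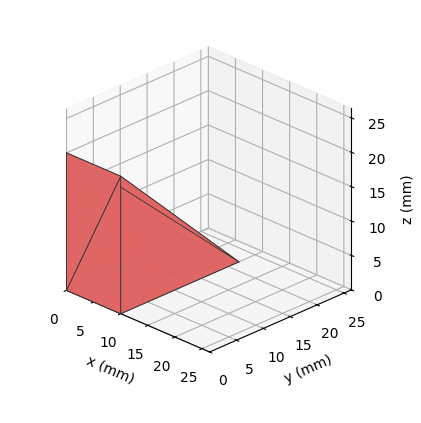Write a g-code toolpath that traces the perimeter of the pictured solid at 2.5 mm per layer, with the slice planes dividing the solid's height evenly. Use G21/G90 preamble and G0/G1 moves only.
Reading the render: the shape is a wedge (ramp): 10 × 22 mm base, rising to 20 mm along the y=0 edge and sloping linearly to z=0 at y=22 (dimensions read to the nearest mm from the axis ticks). For the g-code, the solid's height is divided into equal slices at the stated Δz and each level perimeter traced with G1 moves after a G0 lift.

; perimeter-only toolpath
G21 ; units = mm
G90 ; absolute positioning
G28 ; home
; layer 1
G0 Z2.5
G0 X0.0 Y0.0
G1 X10.0 Y0.0
G1 X10.0 Y19.2
G1 X0.0 Y19.2
G1 X0.0 Y0.0
; layer 2
G0 Z5.0
G0 X0.0 Y0.0
G1 X10.0 Y0.0
G1 X10.0 Y16.5
G1 X0.0 Y16.5
G1 X0.0 Y0.0
; layer 3
G0 Z7.5
G0 X0.0 Y0.0
G1 X10.0 Y0.0
G1 X10.0 Y13.8
G1 X0.0 Y13.8
G1 X0.0 Y0.0
; layer 4
G0 Z10.0
G0 X0.0 Y0.0
G1 X10.0 Y0.0
G1 X10.0 Y11.0
G1 X0.0 Y11.0
G1 X0.0 Y0.0
; layer 5
G0 Z12.5
G0 X0.0 Y0.0
G1 X10.0 Y0.0
G1 X10.0 Y8.2
G1 X0.0 Y8.2
G1 X0.0 Y0.0
; layer 6
G0 Z15.0
G0 X0.0 Y0.0
G1 X10.0 Y0.0
G1 X10.0 Y5.5
G1 X0.0 Y5.5
G1 X0.0 Y0.0
; layer 7
G0 Z17.5
G0 X0.0 Y0.0
G1 X10.0 Y0.0
G1 X10.0 Y2.8
G1 X0.0 Y2.8
G1 X0.0 Y0.0
M2 ; end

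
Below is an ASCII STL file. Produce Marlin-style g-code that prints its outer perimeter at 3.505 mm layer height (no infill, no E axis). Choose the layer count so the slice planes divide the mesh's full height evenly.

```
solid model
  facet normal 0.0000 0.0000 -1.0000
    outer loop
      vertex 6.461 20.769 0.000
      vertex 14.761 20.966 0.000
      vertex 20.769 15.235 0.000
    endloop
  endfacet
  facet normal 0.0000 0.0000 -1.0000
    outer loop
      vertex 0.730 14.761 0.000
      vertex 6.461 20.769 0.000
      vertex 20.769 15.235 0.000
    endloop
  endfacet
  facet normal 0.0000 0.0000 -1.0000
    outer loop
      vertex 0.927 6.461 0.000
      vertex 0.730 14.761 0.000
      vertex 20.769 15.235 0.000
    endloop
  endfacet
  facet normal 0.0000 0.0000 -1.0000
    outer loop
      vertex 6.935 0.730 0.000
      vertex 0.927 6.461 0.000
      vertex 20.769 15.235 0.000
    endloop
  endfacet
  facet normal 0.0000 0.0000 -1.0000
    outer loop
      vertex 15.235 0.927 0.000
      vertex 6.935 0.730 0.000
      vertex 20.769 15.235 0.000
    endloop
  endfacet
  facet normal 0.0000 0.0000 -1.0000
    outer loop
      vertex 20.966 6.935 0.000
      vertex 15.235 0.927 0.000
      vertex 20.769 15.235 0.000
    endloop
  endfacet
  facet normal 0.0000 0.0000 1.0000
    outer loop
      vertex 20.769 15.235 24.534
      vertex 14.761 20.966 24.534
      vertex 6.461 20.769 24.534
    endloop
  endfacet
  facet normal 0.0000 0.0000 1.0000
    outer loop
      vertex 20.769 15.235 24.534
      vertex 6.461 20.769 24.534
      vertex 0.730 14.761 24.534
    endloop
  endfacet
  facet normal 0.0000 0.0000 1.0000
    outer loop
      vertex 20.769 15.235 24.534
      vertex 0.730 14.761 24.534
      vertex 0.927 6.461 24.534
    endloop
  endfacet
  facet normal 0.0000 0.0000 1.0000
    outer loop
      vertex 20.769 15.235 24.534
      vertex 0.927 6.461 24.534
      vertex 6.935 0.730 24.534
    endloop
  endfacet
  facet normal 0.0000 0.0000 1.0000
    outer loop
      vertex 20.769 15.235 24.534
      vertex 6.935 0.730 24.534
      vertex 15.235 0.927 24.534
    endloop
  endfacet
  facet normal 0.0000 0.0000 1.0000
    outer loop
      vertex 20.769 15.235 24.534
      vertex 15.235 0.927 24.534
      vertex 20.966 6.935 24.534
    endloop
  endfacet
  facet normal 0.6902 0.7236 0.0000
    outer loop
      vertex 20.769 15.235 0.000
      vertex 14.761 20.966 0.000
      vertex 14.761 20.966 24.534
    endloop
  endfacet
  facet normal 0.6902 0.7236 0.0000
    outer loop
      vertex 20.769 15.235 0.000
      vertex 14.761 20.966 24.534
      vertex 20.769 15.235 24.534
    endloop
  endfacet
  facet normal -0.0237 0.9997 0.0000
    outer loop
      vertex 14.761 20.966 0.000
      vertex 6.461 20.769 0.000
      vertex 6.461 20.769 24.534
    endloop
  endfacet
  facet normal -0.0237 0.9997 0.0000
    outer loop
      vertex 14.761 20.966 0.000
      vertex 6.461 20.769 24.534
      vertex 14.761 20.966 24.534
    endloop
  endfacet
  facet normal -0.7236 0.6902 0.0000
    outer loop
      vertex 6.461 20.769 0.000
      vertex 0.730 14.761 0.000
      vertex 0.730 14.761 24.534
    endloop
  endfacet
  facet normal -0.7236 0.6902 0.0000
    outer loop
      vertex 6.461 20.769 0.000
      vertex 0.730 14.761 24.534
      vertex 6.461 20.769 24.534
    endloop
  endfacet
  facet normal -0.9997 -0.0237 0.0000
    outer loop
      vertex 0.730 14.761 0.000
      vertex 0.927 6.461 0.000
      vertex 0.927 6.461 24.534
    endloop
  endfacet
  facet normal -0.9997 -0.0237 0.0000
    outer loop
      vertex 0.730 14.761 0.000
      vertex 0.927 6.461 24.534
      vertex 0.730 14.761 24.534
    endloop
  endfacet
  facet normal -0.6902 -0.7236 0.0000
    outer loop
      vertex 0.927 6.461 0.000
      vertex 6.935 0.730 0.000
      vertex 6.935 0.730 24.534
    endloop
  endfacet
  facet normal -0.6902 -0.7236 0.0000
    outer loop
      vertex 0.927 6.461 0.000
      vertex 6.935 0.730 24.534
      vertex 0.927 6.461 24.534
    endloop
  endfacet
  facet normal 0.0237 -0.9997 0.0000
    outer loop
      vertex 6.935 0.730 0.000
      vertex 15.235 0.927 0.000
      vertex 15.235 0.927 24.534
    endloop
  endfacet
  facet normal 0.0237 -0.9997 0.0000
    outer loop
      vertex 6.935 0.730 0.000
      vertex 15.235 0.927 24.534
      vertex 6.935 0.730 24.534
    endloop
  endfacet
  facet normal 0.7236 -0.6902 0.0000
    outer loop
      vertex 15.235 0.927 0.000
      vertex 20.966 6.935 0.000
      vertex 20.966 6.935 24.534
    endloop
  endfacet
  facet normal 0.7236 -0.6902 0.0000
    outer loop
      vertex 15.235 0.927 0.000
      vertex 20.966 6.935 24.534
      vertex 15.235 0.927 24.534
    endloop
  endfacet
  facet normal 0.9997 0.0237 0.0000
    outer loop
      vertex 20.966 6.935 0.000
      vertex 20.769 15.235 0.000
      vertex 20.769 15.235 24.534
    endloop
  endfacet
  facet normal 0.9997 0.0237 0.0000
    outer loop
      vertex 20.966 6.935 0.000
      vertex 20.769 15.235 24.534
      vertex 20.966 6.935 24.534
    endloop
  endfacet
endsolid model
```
; perimeter-only toolpath
G21 ; units = mm
G90 ; absolute positioning
G28 ; home
; layer 1
G0 Z3.505
G0 X20.769 Y15.235
G1 X14.761 Y20.966
G1 X6.461 Y20.769
G1 X0.730 Y14.761
G1 X0.927 Y6.461
G1 X6.935 Y0.730
G1 X15.235 Y0.927
G1 X20.966 Y6.935
G1 X20.769 Y15.235
; layer 2
G0 Z7.010
G0 X20.769 Y15.235
G1 X14.761 Y20.966
G1 X6.461 Y20.769
G1 X0.730 Y14.761
G1 X0.927 Y6.461
G1 X6.935 Y0.730
G1 X15.235 Y0.927
G1 X20.966 Y6.935
G1 X20.769 Y15.235
; layer 3
G0 Z10.515
G0 X20.769 Y15.235
G1 X14.761 Y20.966
G1 X6.461 Y20.769
G1 X0.730 Y14.761
G1 X0.927 Y6.461
G1 X6.935 Y0.730
G1 X15.235 Y0.927
G1 X20.966 Y6.935
G1 X20.769 Y15.235
; layer 4
G0 Z14.019
G0 X20.769 Y15.235
G1 X14.761 Y20.966
G1 X6.461 Y20.769
G1 X0.730 Y14.761
G1 X0.927 Y6.461
G1 X6.935 Y0.730
G1 X15.235 Y0.927
G1 X20.966 Y6.935
G1 X20.769 Y15.235
; layer 5
G0 Z17.524
G0 X20.769 Y15.235
G1 X14.761 Y20.966
G1 X6.461 Y20.769
G1 X0.730 Y14.761
G1 X0.927 Y6.461
G1 X6.935 Y0.730
G1 X15.235 Y0.927
G1 X20.966 Y6.935
G1 X20.769 Y15.235
; layer 6
G0 Z21.029
G0 X20.769 Y15.235
G1 X14.761 Y20.966
G1 X6.461 Y20.769
G1 X0.730 Y14.761
G1 X0.927 Y6.461
G1 X6.935 Y0.730
G1 X15.235 Y0.927
G1 X20.966 Y6.935
G1 X20.769 Y15.235
; layer 7
G0 Z24.534
G0 X20.769 Y15.235
G1 X14.761 Y20.966
G1 X6.461 Y20.769
G1 X0.730 Y14.761
G1 X0.927 Y6.461
G1 X6.935 Y0.730
G1 X15.235 Y0.927
G1 X20.966 Y6.935
G1 X20.769 Y15.235
M2 ; end

The solid is a regular 8-sided prism (a cylinder approximated with 8 flat sides), circumscribed radius ≈ 10.8 mm, height ≈ 24.5 mm. Slicing at Δz = 3.505 mm — 7 equal slices spanning the solid's height, so layer i sits at z = i·h/7 — gives 7 non-empty perimeters. Each is a 8-segment closed polygon; G0 lifts to the layer z and rapids to the start vertex, then G1 traces the edges.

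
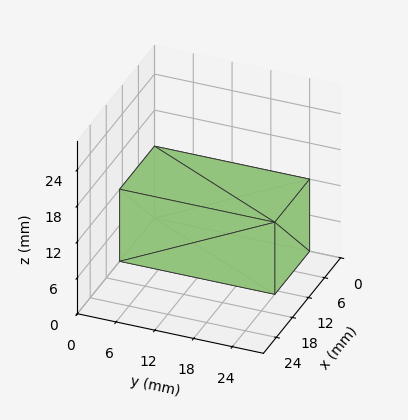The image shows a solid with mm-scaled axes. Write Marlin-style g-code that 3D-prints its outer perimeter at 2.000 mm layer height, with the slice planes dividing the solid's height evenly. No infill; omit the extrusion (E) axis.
Reading the render: the shape is a rectangular box, roughly 13 × 24 mm footprint and 12 mm tall (dimensions read to the nearest mm from the axis ticks). For the g-code, the solid's height is divided into equal slices at the stated Δz and each level perimeter traced with G1 moves after a G0 lift.

; perimeter-only toolpath
G21 ; units = mm
G90 ; absolute positioning
G28 ; home
; layer 1
G0 Z2.000
G0 X0.000 Y0.000
G1 X13.000 Y0.000
G1 X13.000 Y24.000
G1 X0.000 Y24.000
G1 X0.000 Y0.000
; layer 2
G0 Z4.000
G0 X0.000 Y0.000
G1 X13.000 Y0.000
G1 X13.000 Y24.000
G1 X0.000 Y24.000
G1 X0.000 Y0.000
; layer 3
G0 Z6.000
G0 X0.000 Y0.000
G1 X13.000 Y0.000
G1 X13.000 Y24.000
G1 X0.000 Y24.000
G1 X0.000 Y0.000
; layer 4
G0 Z8.000
G0 X0.000 Y0.000
G1 X13.000 Y0.000
G1 X13.000 Y24.000
G1 X0.000 Y24.000
G1 X0.000 Y0.000
; layer 5
G0 Z10.000
G0 X0.000 Y0.000
G1 X13.000 Y0.000
G1 X13.000 Y24.000
G1 X0.000 Y24.000
G1 X0.000 Y0.000
; layer 6
G0 Z12.000
G0 X0.000 Y0.000
G1 X13.000 Y0.000
G1 X13.000 Y24.000
G1 X0.000 Y24.000
G1 X0.000 Y0.000
M2 ; end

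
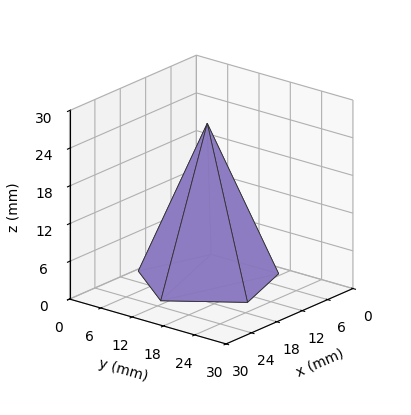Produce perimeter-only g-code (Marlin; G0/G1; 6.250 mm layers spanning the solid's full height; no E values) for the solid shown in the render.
Reading the render: the shape is a regular 5-sided pyramid, base circumscribed radius ≈ 11 mm, apex at z ≈ 25 mm (dimensions read to the nearest mm from the axis ticks). For the g-code, the solid's height is divided into equal slices at the stated Δz and each level perimeter traced with G1 moves after a G0 lift.

; perimeter-only toolpath
G21 ; units = mm
G90 ; absolute positioning
G28 ; home
; layer 1
G0 Z6.250
G0 X19.250 Y11.000
G1 X13.549 Y18.846
G1 X4.326 Y15.850
G1 X4.326 Y6.151
G1 X13.549 Y3.154
G1 X19.250 Y11.000
; layer 2
G0 Z12.500
G0 X16.500 Y11.000
G1 X12.700 Y16.231
G1 X6.550 Y14.233
G1 X6.550 Y7.767
G1 X12.700 Y5.769
G1 X16.500 Y11.000
; layer 3
G0 Z18.750
G0 X13.750 Y11.000
G1 X11.850 Y13.616
G1 X8.775 Y12.617
G1 X8.775 Y9.383
G1 X11.850 Y8.384
G1 X13.750 Y11.000
M2 ; end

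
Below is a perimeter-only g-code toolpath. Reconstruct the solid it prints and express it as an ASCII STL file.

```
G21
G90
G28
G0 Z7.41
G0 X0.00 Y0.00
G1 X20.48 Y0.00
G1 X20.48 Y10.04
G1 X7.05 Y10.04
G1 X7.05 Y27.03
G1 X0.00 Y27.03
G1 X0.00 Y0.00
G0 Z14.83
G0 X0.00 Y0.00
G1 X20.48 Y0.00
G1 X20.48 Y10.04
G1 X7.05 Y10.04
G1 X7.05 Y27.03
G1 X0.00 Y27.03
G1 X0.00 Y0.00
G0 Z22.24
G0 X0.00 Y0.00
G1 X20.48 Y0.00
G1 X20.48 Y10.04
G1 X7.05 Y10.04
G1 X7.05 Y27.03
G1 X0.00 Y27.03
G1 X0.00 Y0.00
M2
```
solid part
  facet normal 0.0000 0.0000 -1.0000
    outer loop
      vertex 20.48 10.04 0.00
      vertex 20.48 0.00 0.00
      vertex 0.00 0.00 0.00
    endloop
  endfacet
  facet normal 0.0000 0.0000 -1.0000
    outer loop
      vertex 7.05 10.04 0.00
      vertex 20.48 10.04 0.00
      vertex 0.00 0.00 0.00
    endloop
  endfacet
  facet normal 0.0000 0.0000 -1.0000
    outer loop
      vertex 7.05 27.03 0.00
      vertex 7.05 10.04 0.00
      vertex 0.00 0.00 0.00
    endloop
  endfacet
  facet normal 0.0000 0.0000 -1.0000
    outer loop
      vertex 0.00 27.03 0.00
      vertex 7.05 27.03 0.00
      vertex 0.00 0.00 0.00
    endloop
  endfacet
  facet normal 0.0000 0.0000 1.0000
    outer loop
      vertex 0.00 0.00 22.24
      vertex 20.48 0.00 22.24
      vertex 20.48 10.04 22.24
    endloop
  endfacet
  facet normal 0.0000 0.0000 1.0000
    outer loop
      vertex 0.00 0.00 22.24
      vertex 20.48 10.04 22.24
      vertex 7.05 10.04 22.24
    endloop
  endfacet
  facet normal 0.0000 0.0000 1.0000
    outer loop
      vertex 0.00 0.00 22.24
      vertex 7.05 10.04 22.24
      vertex 7.05 27.03 22.24
    endloop
  endfacet
  facet normal 0.0000 0.0000 1.0000
    outer loop
      vertex 0.00 0.00 22.24
      vertex 7.05 27.03 22.24
      vertex 0.00 27.03 22.24
    endloop
  endfacet
  facet normal 0.0000 -1.0000 0.0000
    outer loop
      vertex 0.00 0.00 0.00
      vertex 20.48 0.00 0.00
      vertex 20.48 0.00 22.24
    endloop
  endfacet
  facet normal 0.0000 -1.0000 0.0000
    outer loop
      vertex 0.00 0.00 0.00
      vertex 20.48 0.00 22.24
      vertex 0.00 0.00 22.24
    endloop
  endfacet
  facet normal 1.0000 0.0000 0.0000
    outer loop
      vertex 20.48 0.00 0.00
      vertex 20.48 10.04 0.00
      vertex 20.48 10.04 22.24
    endloop
  endfacet
  facet normal 1.0000 0.0000 0.0000
    outer loop
      vertex 20.48 0.00 0.00
      vertex 20.48 10.04 22.24
      vertex 20.48 0.00 22.24
    endloop
  endfacet
  facet normal 0.0000 1.0000 0.0000
    outer loop
      vertex 20.48 10.04 0.00
      vertex 7.05 10.04 0.00
      vertex 7.05 10.04 22.24
    endloop
  endfacet
  facet normal 0.0000 1.0000 0.0000
    outer loop
      vertex 20.48 10.04 0.00
      vertex 7.05 10.04 22.24
      vertex 20.48 10.04 22.24
    endloop
  endfacet
  facet normal 1.0000 0.0000 0.0000
    outer loop
      vertex 7.05 10.04 0.00
      vertex 7.05 27.03 0.00
      vertex 7.05 27.03 22.24
    endloop
  endfacet
  facet normal 1.0000 0.0000 0.0000
    outer loop
      vertex 7.05 10.04 0.00
      vertex 7.05 27.03 22.24
      vertex 7.05 10.04 22.24
    endloop
  endfacet
  facet normal 0.0000 1.0000 0.0000
    outer loop
      vertex 7.05 27.03 0.00
      vertex 0.00 27.03 0.00
      vertex 0.00 27.03 22.24
    endloop
  endfacet
  facet normal 0.0000 1.0000 0.0000
    outer loop
      vertex 7.05 27.03 0.00
      vertex 0.00 27.03 22.24
      vertex 7.05 27.03 22.24
    endloop
  endfacet
  facet normal -1.0000 0.0000 0.0000
    outer loop
      vertex 0.00 27.03 0.00
      vertex 0.00 0.00 0.00
      vertex 0.00 0.00 22.24
    endloop
  endfacet
  facet normal -1.0000 0.0000 0.0000
    outer loop
      vertex 0.00 27.03 0.00
      vertex 0.00 0.00 22.24
      vertex 0.00 27.03 22.24
    endloop
  endfacet
endsolid part

The G0 Z moves step by Δz≈7.41 mm. Every layer's G1 loop is the same polygon, so the solid is a straight extrusion of it from z=0 to z≈22.2. Closing with flat bottom and top caps and triangulating gives 20 facets — an L-shaped prism: outer 20.5 × 27 mm, arm thicknesses ≈ 10 mm (horizontal) and 7.05 mm (vertical), extruded 22.2 mm in z.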